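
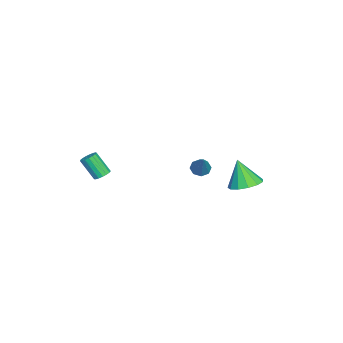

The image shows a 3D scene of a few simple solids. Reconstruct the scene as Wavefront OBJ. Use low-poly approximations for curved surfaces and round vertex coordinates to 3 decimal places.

v 2.392 -3.336 1.449
v 2.864 -3.603 1.357
v 2.62 -4.47 2.619
v 2.148 -4.204 2.711
v 2.935 -3.401 1.51
v 2.691 -4.268 2.771
v 2.881 -3.184 1.649
v 2.637 -4.051 2.91
v 2.715 -3.001 1.742
v 2.471 -3.869 3.003
v 2.476 -2.896 1.768
v 2.232 -3.763 3.03
v 2.217 -2.892 1.721
v 1.973 -3.759 2.983
v 1.998 -2.989 1.612
v 1.754 -3.856 2.873
v 1.869 -3.166 1.465
v 1.625 -4.033 2.727
v 1.861 -3.382 1.315
v 1.617 -4.249 2.576
v 1.974 -3.588 1.196
v 1.73 -4.455 2.457
v 2.182 -3.736 1.134
v 1.938 -4.603 2.396
v 2.439 -3.792 1.145
v 2.195 -4.659 2.406
v 2.685 -3.744 1.226
v 2.441 -4.612 2.487
v -2.59 4.091 -1.539
v -1.802 3.327 -1.604
v -3.03 3.489 0.219
v -1.536 3.832 -1.364
v -1.604 4.42 -1.18
v -1.986 4.904 -1.11
v -2.559 5.129 -1.176
v -3.143 5.025 -1.357
v -3.551 4.624 -1.597
v -3.654 4.055 -1.818
v -3.419 3.496 -1.95
v -2.922 3.127 -1.952
v -2.319 3.064 -1.823
v -4.342 1.025 -1.648
v -3.857 0.679 -1.932
v -3.138 1.435 -0.092
v -3.851 1.166 -2.066
v -4.132 1.571 -1.954
v -4.537 1.656 -1.664
v -4.827 1.371 -1.364
v -4.834 0.884 -1.231
v -4.552 0.479 -1.342
v -4.148 0.395 -1.632
f 2 1 5
f 2 5 3
f 3 5 6
f 3 6 4
f 5 1 7
f 5 7 6
f 6 7 8
f 6 8 4
f 7 1 9
f 7 9 8
f 8 9 10
f 8 10 4
f 9 1 11
f 9 11 10
f 10 11 12
f 10 12 4
f 11 1 13
f 11 13 12
f 12 13 14
f 12 14 4
f 13 1 15
f 13 15 14
f 14 15 16
f 14 16 4
f 15 1 17
f 15 17 16
f 16 17 18
f 16 18 4
f 17 1 19
f 17 19 18
f 18 19 20
f 18 20 4
f 19 1 21
f 19 21 20
f 20 21 22
f 20 22 4
f 21 1 23
f 21 23 22
f 22 23 24
f 22 24 4
f 23 1 25
f 23 25 24
f 24 25 26
f 24 26 4
f 25 1 27
f 25 27 26
f 26 27 28
f 26 28 4
f 27 1 2
f 27 2 28
f 28 2 3
f 28 3 4
f 30 29 32
f 30 32 31
f 32 29 33
f 32 33 31
f 33 29 34
f 33 34 31
f 34 29 35
f 34 35 31
f 35 29 36
f 35 36 31
f 36 29 37
f 36 37 31
f 37 29 38
f 37 38 31
f 38 29 39
f 38 39 31
f 39 29 40
f 39 40 31
f 40 29 41
f 40 41 31
f 41 29 30
f 41 30 31
f 43 42 45
f 43 45 44
f 45 42 46
f 45 46 44
f 46 42 47
f 46 47 44
f 47 42 48
f 47 48 44
f 48 42 49
f 48 49 44
f 49 42 50
f 49 50 44
f 50 42 51
f 50 51 44
f 51 42 43
f 51 43 44



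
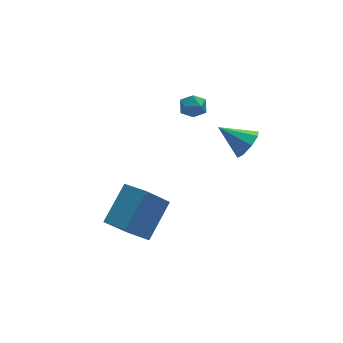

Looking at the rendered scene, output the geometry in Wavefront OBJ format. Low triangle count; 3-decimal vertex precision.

v 2.368 -1.645 -0.201
v 2.812 -0.956 -0.232
v 1.232 -0.875 0.641
v 2.416 -1.009 -0.717
v 1.993 -1.435 -0.899
v 1.789 -1.983 -0.673
v 1.925 -2.334 -0.17
v 2.32 -2.28 0.315
v 2.743 -1.855 0.497
v 2.947 -1.306 0.271
v 0.442 1.451 0.31
v 1.113 1.24 0.346
v 0.147 0.64 1.054
v 0.818 0.429 1.09
v 0.63 1.051 1.361
v 0.812 1.553 0.901
v 0.448 0.327 0.499
v 0.63 0.829 0.039
v 1.117 0.545 0.463
v 1.229 0.993 0.995
v 0.031 0.887 0.405
v 0.143 1.335 0.937
v -3.736 -3.689 -2.702
v -2.475 -2.516 -1.431
v -4.428 -2.552 -3.065
v -3.167 -1.378 -1.795
v -2.633 -3.442 -4.025
v -1.372 -2.268 -2.755
v -3.325 -2.304 -4.389
v -2.064 -1.131 -3.118
f 2 1 4
f 2 4 3
f 4 1 5
f 4 5 3
f 5 1 6
f 5 6 3
f 6 1 7
f 6 7 3
f 7 1 8
f 7 8 3
f 8 1 9
f 8 9 3
f 9 1 10
f 9 10 3
f 10 1 2
f 10 2 3
f 11 22 16
f 11 16 12
f 11 12 18
f 11 18 21
f 11 21 22
f 12 16 20
f 16 22 15
f 22 21 13
f 21 18 17
f 18 12 19
f 14 20 15
f 14 15 13
f 14 13 17
f 14 17 19
f 14 19 20
f 15 20 16
f 13 15 22
f 17 13 21
f 19 17 18
f 20 19 12
f 24 26 23
f 27 24 23
f 23 26 25
f 25 27 23
f 24 30 26
f 28 24 27
f 28 30 24
f 26 30 25
f 29 27 25
f 25 30 29
f 29 28 27
f 30 28 29



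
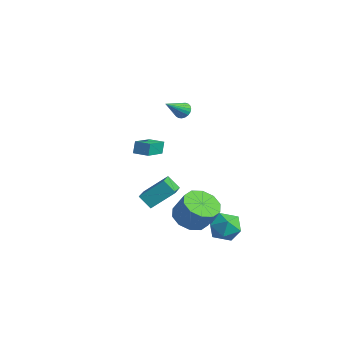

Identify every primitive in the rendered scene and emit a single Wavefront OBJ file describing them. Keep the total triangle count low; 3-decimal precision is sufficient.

v 3.04 0.464 -3.984
v 3.407 1.049 -4.735
v 4.493 0.551 -3.205
v 4.86 1.136 -3.956
v 4.144 1.502 -3.329
v 3.246 1.448 -3.81
v 4.654 0.152 -4.13
v 3.756 0.098 -4.611
v 4.405 0.856 -4.825
v 4.089 1.69 -4.33
v 3.811 -0.09 -3.61
v 3.495 0.744 -3.115
v -0.953 -1.091 -2.977
v 0.499 -2.378 -2.23
v -0.406 0.139 -1.923
v 1.047 -1.148 -1.175
v -0.307 -0.772 -3.685
v 1.146 -2.059 -2.937
v 0.241 0.458 -2.63
v 1.693 -0.829 -1.883
v -2.083 -1.007 -0.51
v -2.241 -0.763 0.257
v -2.802 0.412 -1.11
v -2.96 0.656 -0.343
v -1.26 -0.576 -0.477
v -1.418 -0.332 0.29
v -1.979 0.843 -1.077
v -2.137 1.087 -0.31
v 3.356 -1.046 -2.853
v 4.292 -1.031 -3.392
v 5.04 -0.819 -2.085
v 4.104 -0.834 -1.547
v 4.062 -0.405 -3.361
v 4.81 -0.193 -2.055
v 3.562 -0.024 -3.137
v 4.31 0.188 -1.831
v 2.983 -0.034 -2.804
v 3.731 0.178 -1.498
v 2.547 -0.43 -2.49
v 3.295 -0.218 -1.184
v 2.42 -1.061 -2.315
v 3.168 -0.849 -1.008
v 2.65 -1.687 -2.345
v 3.398 -1.475 -1.039
v 3.15 -2.068 -2.569
v 3.898 -1.856 -1.263
v 3.729 -2.058 -2.902
v 4.477 -1.846 -1.596
v 4.165 -1.662 -3.216
v 4.913 -1.45 -1.91
v 0.06 0.781 3.167
v 0.344 0.518 2.777
v 0.2 -0.441 4.093
v 0.51 0.625 2.892
v 0.598 0.759 3.056
v 0.593 0.897 3.238
v 0.495 1.014 3.409
v 0.323 1.092 3.537
v 0.105 1.115 3.601
v -0.121 1.081 3.591
v -0.316 0.995 3.507
v -0.446 0.872 3.364
v -0.488 0.734 3.187
v -0.435 0.603 3.007
v -0.297 0.503 2.854
v -0.098 0.452 2.756
v 0.129 0.457 2.728
f 1 12 6
f 1 6 2
f 1 2 8
f 1 8 11
f 1 11 12
f 2 6 10
f 6 12 5
f 12 11 3
f 11 8 7
f 8 2 9
f 4 10 5
f 4 5 3
f 4 3 7
f 4 7 9
f 4 9 10
f 5 10 6
f 3 5 12
f 7 3 11
f 9 7 8
f 10 9 2
f 14 16 13
f 17 14 13
f 13 16 15
f 15 17 13
f 14 20 16
f 18 14 17
f 18 20 14
f 16 20 15
f 19 17 15
f 15 20 19
f 19 18 17
f 20 18 19
f 22 24 21
f 25 22 21
f 21 24 23
f 23 25 21
f 22 28 24
f 26 22 25
f 26 28 22
f 24 28 23
f 27 25 23
f 23 28 27
f 27 26 25
f 28 26 27
f 30 29 33
f 30 33 31
f 31 33 34
f 31 34 32
f 33 29 35
f 33 35 34
f 34 35 36
f 34 36 32
f 35 29 37
f 35 37 36
f 36 37 38
f 36 38 32
f 37 29 39
f 37 39 38
f 38 39 40
f 38 40 32
f 39 29 41
f 39 41 40
f 40 41 42
f 40 42 32
f 41 29 43
f 41 43 42
f 42 43 44
f 42 44 32
f 43 29 45
f 43 45 44
f 44 45 46
f 44 46 32
f 45 29 47
f 45 47 46
f 46 47 48
f 46 48 32
f 47 29 49
f 47 49 48
f 48 49 50
f 48 50 32
f 49 29 30
f 49 30 50
f 50 30 31
f 50 31 32
f 52 51 54
f 52 54 53
f 54 51 55
f 54 55 53
f 55 51 56
f 55 56 53
f 56 51 57
f 56 57 53
f 57 51 58
f 57 58 53
f 58 51 59
f 58 59 53
f 59 51 60
f 59 60 53
f 60 51 61
f 60 61 53
f 61 51 62
f 61 62 53
f 62 51 63
f 62 63 53
f 63 51 64
f 63 64 53
f 64 51 65
f 64 65 53
f 65 51 66
f 65 66 53
f 66 51 67
f 66 67 53
f 67 51 52
f 67 52 53



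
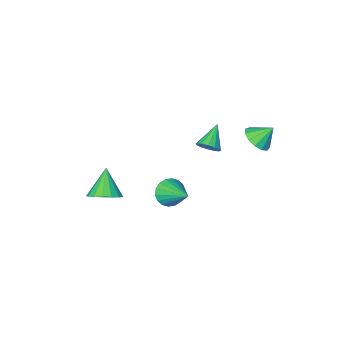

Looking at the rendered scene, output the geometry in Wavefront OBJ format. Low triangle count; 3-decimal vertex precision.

v 0.836 0.383 -1.351
v 1.191 0.031 -0.752
v 0.804 1.917 -0.429
v 1.457 0.149 -0.941
v 1.6 0.314 -1.21
v 1.592 0.493 -1.508
v 1.434 0.65 -1.774
v 1.158 0.754 -1.957
v 0.818 0.784 -2.019
v 0.481 0.735 -1.95
v 0.215 0.617 -1.761
v 0.072 0.451 -1.491
v 0.08 0.273 -1.194
v 0.238 0.116 -0.927
v 0.514 0.012 -0.745
v 0.854 -0.018 -0.682
v -2.491 2.465 2.617
v -1.982 3.022 2.768
v -3.109 2.815 3.403
v -2.26 3.186 2.477
v -2.611 3.12 2.231
v -2.924 2.847 2.107
v -3.099 2.452 2.145
v -3.082 2.061 2.332
v -2.877 1.799 2.61
v -2.549 1.747 2.89
v -2.203 1.924 3.083
v -1.949 2.273 3.128
v -1.866 2.682 3.011
v 2.32 -3.202 -3.803
v 2.845 -3.881 -4.037
v 1.74 -4.078 -2.557
v 3.084 -3.656 -3.767
v 3.149 -3.326 -3.505
v 3.024 -2.968 -3.311
v 2.737 -2.663 -3.23
v 2.355 -2.482 -3.281
v 1.964 -2.466 -3.451
v 1.655 -2.618 -3.701
v 1.499 -2.904 -3.975
v 1.53 -3.258 -4.21
v 1.742 -3.6 -4.351
v 2.087 -3.85 -4.367
v 2.485 -3.951 -4.254
v -1.889 -0.707 -0.097
v -1.422 -0.91 0.258
v -2.811 -1.373 0.737
v -1.509 -0.629 0.387
v -1.697 -0.369 0.386
v -1.937 -0.2 0.257
v -2.164 -0.166 0.032
v -2.317 -0.278 -0.227
v -2.356 -0.504 -0.451
v -2.27 -0.785 -0.58
v -2.081 -1.045 -0.58
v -1.842 -1.214 -0.45
v -1.615 -1.248 -0.225
v -1.461 -1.136 0.034
f 2 1 4
f 2 4 3
f 4 1 5
f 4 5 3
f 5 1 6
f 5 6 3
f 6 1 7
f 6 7 3
f 7 1 8
f 7 8 3
f 8 1 9
f 8 9 3
f 9 1 10
f 9 10 3
f 10 1 11
f 10 11 3
f 11 1 12
f 11 12 3
f 12 1 13
f 12 13 3
f 13 1 14
f 13 14 3
f 14 1 15
f 14 15 3
f 15 1 16
f 15 16 3
f 16 1 2
f 16 2 3
f 18 17 20
f 18 20 19
f 20 17 21
f 20 21 19
f 21 17 22
f 21 22 19
f 22 17 23
f 22 23 19
f 23 17 24
f 23 24 19
f 24 17 25
f 24 25 19
f 25 17 26
f 25 26 19
f 26 17 27
f 26 27 19
f 27 17 28
f 27 28 19
f 28 17 29
f 28 29 19
f 29 17 18
f 29 18 19
f 31 30 33
f 31 33 32
f 33 30 34
f 33 34 32
f 34 30 35
f 34 35 32
f 35 30 36
f 35 36 32
f 36 30 37
f 36 37 32
f 37 30 38
f 37 38 32
f 38 30 39
f 38 39 32
f 39 30 40
f 39 40 32
f 40 30 41
f 40 41 32
f 41 30 42
f 41 42 32
f 42 30 43
f 42 43 32
f 43 30 44
f 43 44 32
f 44 30 31
f 44 31 32
f 46 45 48
f 46 48 47
f 48 45 49
f 48 49 47
f 49 45 50
f 49 50 47
f 50 45 51
f 50 51 47
f 51 45 52
f 51 52 47
f 52 45 53
f 52 53 47
f 53 45 54
f 53 54 47
f 54 45 55
f 54 55 47
f 55 45 56
f 55 56 47
f 56 45 57
f 56 57 47
f 57 45 58
f 57 58 47
f 58 45 46
f 58 46 47



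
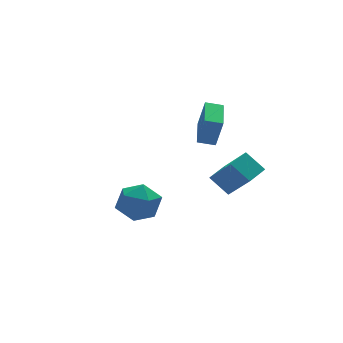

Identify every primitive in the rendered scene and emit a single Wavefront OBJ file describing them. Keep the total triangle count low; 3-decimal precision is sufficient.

v 2.434 1.68 -0.677
v 2.699 1.402 0.877
v 3.138 3.445 -0.481
v 3.403 3.167 1.072
v 3.257 1.373 -0.872
v 3.522 1.095 0.681
v 3.961 3.138 -0.677
v 4.226 2.86 0.877
v 2.96 -1.041 -2.803
v 3.479 -2.357 -1.252
v 2.307 -0.301 -1.957
v 2.826 -1.617 -0.405
v 3.954 -0.403 -2.595
v 4.473 -1.719 -1.043
v 3.301 0.337 -1.748
v 3.82 -0.979 -0.197
v -2.596 -2.448 -0.426
v -1.511 -2.447 -0.724
v -2.789 -4.113 -1.136
v -1.704 -4.112 -1.434
v -1.989 -4.162 -0.346
v -1.869 -3.133 0.092
v -2.431 -3.427 -1.952
v -2.311 -2.398 -1.514
v -1.409 -3.052 -1.667
v -1.136 -3.506 -0.675
v -3.164 -3.054 -1.185
v -2.891 -3.508 -0.193
f 2 4 1
f 5 2 1
f 1 4 3
f 3 5 1
f 2 8 4
f 6 2 5
f 6 8 2
f 4 8 3
f 7 5 3
f 3 8 7
f 7 6 5
f 8 6 7
f 10 12 9
f 13 10 9
f 9 12 11
f 11 13 9
f 10 16 12
f 14 10 13
f 14 16 10
f 12 16 11
f 15 13 11
f 11 16 15
f 15 14 13
f 16 14 15
f 17 28 22
f 17 22 18
f 17 18 24
f 17 24 27
f 17 27 28
f 18 22 26
f 22 28 21
f 28 27 19
f 27 24 23
f 24 18 25
f 20 26 21
f 20 21 19
f 20 19 23
f 20 23 25
f 20 25 26
f 21 26 22
f 19 21 28
f 23 19 27
f 25 23 24
f 26 25 18



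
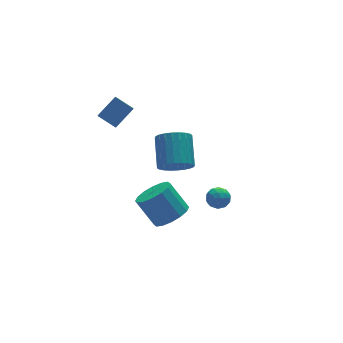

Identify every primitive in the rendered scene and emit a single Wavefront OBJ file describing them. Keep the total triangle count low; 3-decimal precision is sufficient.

v -1.654 -2.067 -1.084
v -0.787 -1.4 -1.196
v -1.378 -0.385 0.272
v -2.246 -1.053 0.384
v -1.194 -1.168 -1.52
v -1.785 -0.154 -0.052
v -1.725 -1.178 -1.727
v -2.316 -0.163 -0.259
v -2.236 -1.425 -1.762
v -2.827 -0.411 -0.294
v -2.592 -1.845 -1.615
v -3.183 -0.831 -0.147
v -2.696 -2.324 -1.326
v -3.287 -1.31 0.142
v -2.522 -2.735 -0.972
v -3.113 -1.72 0.496
v -2.115 -2.966 -0.648
v -2.706 -1.952 0.82
v -1.584 -2.957 -0.441
v -2.175 -1.942 1.027
v -1.073 -2.709 -0.406
v -1.664 -1.695 1.062
v -0.717 -2.289 -0.553
v -1.308 -1.275 0.915
v -0.613 -1.81 -0.842
v -1.204 -0.796 0.626
v -0.017 0.516 0.369
v 0.884 0.032 0.491
v 1.558 1.58 1.653
v 0.657 2.064 1.531
v 0.956 0.249 0.16
v 1.63 1.797 1.323
v 0.879 0.506 -0.138
v 1.553 2.055 1.024
v 0.667 0.765 -0.36
v 1.341 2.314 0.802
v 0.35 0.987 -0.471
v 1.024 2.535 0.692
v -0.023 1.136 -0.454
v 0.651 2.684 0.709
v -0.395 1.191 -0.311
v 0.279 2.739 0.851
v -0.709 1.143 -0.065
v -0.035 2.691 1.097
v -0.918 1 0.247
v -0.244 2.548 1.409
v -0.99 0.783 0.577
v -0.316 2.331 1.74
v -0.913 0.525 0.876
v -0.239 2.074 2.038
v -0.701 0.266 1.098
v -0.027 1.815 2.26
v -0.384 0.045 1.208
v 0.29 1.593 2.371
v -0.011 -0.104 1.191
v 0.663 1.444 2.354
v 0.361 -0.159 1.049
v 1.035 1.389 2.211
v 0.675 -0.111 0.803
v 1.349 1.437 1.965
v 2.279 0.989 -3.236
v 2.96 1.252 -3.438
v 2.48 -0.032 -3.882
v 3.161 0.231 -4.084
v 3.031 0.031 -3.366
v 2.906 0.662 -2.967
v 2.534 0.558 -4.353
v 2.409 1.189 -3.954
v 3.117 0.985 -4.129
v 3.424 0.66 -3.519
v 2.016 0.56 -3.801
v 2.323 0.235 -3.191
v 2.602 1.21 -3.28
v 2.838 0.01 -4.04
v 2.762 -0.108 -3.617
v 3.162 0.047 -3.736
v 2.57 0.864 -3.003
v 2.97 1.018 -3.122
v 3.012 0.3 -3.079
v 2.47 0.202 -4.198
v 2.87 0.356 -4.317
v 2.278 1.173 -3.584
v 2.678 1.328 -3.703
v 2.428 0.92 -4.241
v 3.094 1.208 -3.806
v 3.213 0.607 -4.185
v 2.844 0.8 -4.343
v 2.771 1.171 -4.109
v 3.275 1.016 -3.447
v 3.393 0.416 -3.826
v 3.317 0.299 -3.404
v 3.243 0.67 -3.169
v 3.367 0.86 -3.853
v 2.047 0.804 -3.494
v 2.165 0.204 -3.873
v 2.197 0.55 -4.151
v 2.123 0.921 -3.916
v 2.227 0.613 -3.135
v 2.346 0.012 -3.514
v 2.669 0.049 -3.211
v 2.596 0.42 -2.977
v 2.073 0.36 -3.467
v -2.586 2.584 3.22
v -3.243 3.455 3.83
v -2.287 3.172 2.701
v -2.944 4.044 3.311
v -1.396 2.816 4.169
v -2.053 3.688 4.779
v -1.097 3.405 3.65
v -1.754 4.276 4.26
f 2 1 5
f 2 5 3
f 3 5 6
f 3 6 4
f 5 1 7
f 5 7 6
f 6 7 8
f 6 8 4
f 7 1 9
f 7 9 8
f 8 9 10
f 8 10 4
f 9 1 11
f 9 11 10
f 10 11 12
f 10 12 4
f 11 1 13
f 11 13 12
f 12 13 14
f 12 14 4
f 13 1 15
f 13 15 14
f 14 15 16
f 14 16 4
f 15 1 17
f 15 17 16
f 16 17 18
f 16 18 4
f 17 1 19
f 17 19 18
f 18 19 20
f 18 20 4
f 19 1 21
f 19 21 20
f 20 21 22
f 20 22 4
f 21 1 23
f 21 23 22
f 22 23 24
f 22 24 4
f 23 1 25
f 23 25 24
f 24 25 26
f 24 26 4
f 25 1 2
f 25 2 26
f 26 2 3
f 26 3 4
f 28 27 31
f 28 31 29
f 29 31 32
f 29 32 30
f 31 27 33
f 31 33 32
f 32 33 34
f 32 34 30
f 33 27 35
f 33 35 34
f 34 35 36
f 34 36 30
f 35 27 37
f 35 37 36
f 36 37 38
f 36 38 30
f 37 27 39
f 37 39 38
f 38 39 40
f 38 40 30
f 39 27 41
f 39 41 40
f 40 41 42
f 40 42 30
f 41 27 43
f 41 43 42
f 42 43 44
f 42 44 30
f 43 27 45
f 43 45 44
f 44 45 46
f 44 46 30
f 45 27 47
f 45 47 46
f 46 47 48
f 46 48 30
f 47 27 49
f 47 49 48
f 48 49 50
f 48 50 30
f 49 27 51
f 49 51 50
f 50 51 52
f 50 52 30
f 51 27 53
f 51 53 52
f 52 53 54
f 52 54 30
f 53 27 55
f 53 55 54
f 54 55 56
f 54 56 30
f 55 27 57
f 55 57 56
f 56 57 58
f 56 58 30
f 57 27 59
f 57 59 58
f 58 59 60
f 58 60 30
f 59 27 28
f 59 28 60
f 60 28 29
f 60 29 30
f 61 98 77
f 98 72 101
f 77 101 66
f 98 101 77
f 61 77 73
f 77 66 78
f 73 78 62
f 77 78 73
f 61 73 82
f 73 62 83
f 82 83 68
f 73 83 82
f 61 82 94
f 82 68 97
f 94 97 71
f 82 97 94
f 61 94 98
f 94 71 102
f 98 102 72
f 94 102 98
f 62 78 89
f 78 66 92
f 89 92 70
f 78 92 89
f 66 101 79
f 101 72 100
f 79 100 65
f 101 100 79
f 72 102 99
f 102 71 95
f 99 95 63
f 102 95 99
f 71 97 96
f 97 68 84
f 96 84 67
f 97 84 96
f 68 83 88
f 83 62 85
f 88 85 69
f 83 85 88
f 64 90 76
f 90 70 91
f 76 91 65
f 90 91 76
f 64 76 74
f 76 65 75
f 74 75 63
f 76 75 74
f 64 74 81
f 74 63 80
f 81 80 67
f 74 80 81
f 64 81 86
f 81 67 87
f 86 87 69
f 81 87 86
f 64 86 90
f 86 69 93
f 90 93 70
f 86 93 90
f 65 91 79
f 91 70 92
f 79 92 66
f 91 92 79
f 63 75 99
f 75 65 100
f 99 100 72
f 75 100 99
f 67 80 96
f 80 63 95
f 96 95 71
f 80 95 96
f 69 87 88
f 87 67 84
f 88 84 68
f 87 84 88
f 70 93 89
f 93 69 85
f 89 85 62
f 93 85 89
f 104 106 103
f 107 104 103
f 103 106 105
f 105 107 103
f 104 110 106
f 108 104 107
f 108 110 104
f 106 110 105
f 109 107 105
f 105 110 109
f 109 108 107
f 110 108 109



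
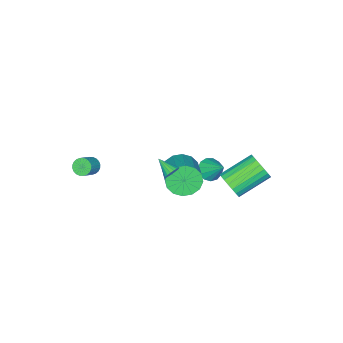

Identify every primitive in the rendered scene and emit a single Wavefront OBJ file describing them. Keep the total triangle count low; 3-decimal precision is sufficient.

v 2.377 2.187 1.37
v 2.705 2.351 1.725
v 2.303 1.173 1.91
v 2.503 2.411 1.81
v 2.277 2.427 1.809
v 2.07 2.395 1.72
v 1.925 2.322 1.562
v 1.869 2.222 1.366
v 1.913 2.115 1.171
v 2.05 2.022 1.016
v 2.251 1.962 0.93
v 2.478 1.946 0.932
v 2.684 1.978 1.021
v 2.83 2.051 1.179
v 2.886 2.151 1.374
v 2.841 2.258 1.569
v 2.404 -3.735 -1.799
v 2.739 -3.605 -2.267
v 3.63 -3.456 -1.589
v 3.296 -3.585 -1.121
v 2.66 -3.396 -2.209
v 3.551 -3.247 -1.531
v 2.542 -3.24 -2.089
v 3.434 -3.09 -1.411
v 2.403 -3.158 -1.925
v 3.295 -3.009 -1.246
v 2.265 -3.164 -1.741
v 3.156 -3.015 -1.063
v 2.147 -3.257 -1.566
v 3.039 -3.108 -0.888
v 2.069 -3.423 -1.427
v 2.96 -3.274 -0.749
v 2.042 -3.636 -1.344
v 2.933 -3.487 -0.666
v 2.07 -3.864 -1.331
v 2.961 -3.715 -0.653
v 2.149 -4.073 -1.389
v 3.04 -3.924 -0.711
v 2.266 -4.23 -1.509
v 3.158 -4.08 -0.831
v 2.405 -4.311 -1.674
v 3.297 -4.162 -0.995
v 2.544 -4.305 -1.857
v 3.435 -4.156 -1.179
v 2.661 -4.212 -2.032
v 3.553 -4.063 -1.354
v 2.74 -4.046 -2.171
v 3.631 -3.897 -1.493
v 2.767 -3.833 -2.254
v 3.658 -3.684 -1.576
v -1.109 3.361 -1.737
v -0.604 3.677 -1.049
v -2.407 4.475 -0.094
v -2.911 4.159 -0.783
v -0.602 3.969 -1.289
v -2.404 4.767 -0.334
v -0.687 4.157 -1.606
v -2.489 4.955 -0.652
v -0.845 4.207 -1.947
v -2.647 5.004 -0.992
v -1.049 4.11 -2.25
v -2.851 4.908 -1.296
v -1.263 3.884 -2.466
v -3.065 4.682 -1.511
v -1.451 3.568 -2.555
v -3.253 4.366 -1.6
v -1.579 3.216 -2.503
v -3.381 4.014 -1.548
v -1.626 2.889 -2.319
v -3.428 3.687 -1.364
v -1.584 2.643 -2.034
v -3.386 3.441 -1.079
v -1.459 2.522 -1.698
v -3.261 3.32 -0.743
v -1.274 2.546 -1.368
v -3.076 3.344 -0.413
v -1.061 2.711 -1.103
v -2.863 3.509 -0.148
v -0.856 2.988 -0.947
v -2.658 3.786 0.008
v -0.694 3.329 -0.928
v -2.496 4.127 0.027
v -3.181 0.35 -3.811
v -2.462 0.489 -4.107
v -2.939 1.53 -2.669
v -2.741 0.757 -4.325
v -3.161 0.897 -4.381
v -3.586 0.862 -4.255
v -3.883 0.665 -3.988
v -3.957 0.368 -3.665
v -3.785 0.065 -3.389
v -3.42 -0.148 -3.246
v -2.98 -0.202 -3.283
v -2.604 -0.082 -3.487
v -2.41 0.176 -3.794
v 0.524 1.242 -0.333
v 1.204 1.043 -1.081
v 2.535 2.398 -0.235
v 1.856 2.598 0.513
v 0.909 1.447 -1.266
v 2.241 2.802 -0.42
v 0.512 1.796 -1.201
v 1.843 3.152 -0.355
v 0.118 1.998 -0.904
v 1.449 3.353 -0.057
v -0.167 1.996 -0.453
v 1.164 3.352 0.393
v -0.267 1.793 0.029
v 1.064 3.148 0.876
v -0.155 1.442 0.415
v 1.176 2.797 1.261
v 0.139 1.038 0.6
v 1.471 2.393 1.446
v 0.537 0.688 0.535
v 1.868 2.044 1.381
v 0.931 0.487 0.237
v 2.262 1.842 1.084
v 1.216 0.488 -0.213
v 2.547 1.844 0.633
v 1.316 0.692 -0.696
v 2.647 2.047 0.151
f 2 1 4
f 2 4 3
f 4 1 5
f 4 5 3
f 5 1 6
f 5 6 3
f 6 1 7
f 6 7 3
f 7 1 8
f 7 8 3
f 8 1 9
f 8 9 3
f 9 1 10
f 9 10 3
f 10 1 11
f 10 11 3
f 11 1 12
f 11 12 3
f 12 1 13
f 12 13 3
f 13 1 14
f 13 14 3
f 14 1 15
f 14 15 3
f 15 1 16
f 15 16 3
f 16 1 2
f 16 2 3
f 18 17 21
f 18 21 19
f 19 21 22
f 19 22 20
f 21 17 23
f 21 23 22
f 22 23 24
f 22 24 20
f 23 17 25
f 23 25 24
f 24 25 26
f 24 26 20
f 25 17 27
f 25 27 26
f 26 27 28
f 26 28 20
f 27 17 29
f 27 29 28
f 28 29 30
f 28 30 20
f 29 17 31
f 29 31 30
f 30 31 32
f 30 32 20
f 31 17 33
f 31 33 32
f 32 33 34
f 32 34 20
f 33 17 35
f 33 35 34
f 34 35 36
f 34 36 20
f 35 17 37
f 35 37 36
f 36 37 38
f 36 38 20
f 37 17 39
f 37 39 38
f 38 39 40
f 38 40 20
f 39 17 41
f 39 41 40
f 40 41 42
f 40 42 20
f 41 17 43
f 41 43 42
f 42 43 44
f 42 44 20
f 43 17 45
f 43 45 44
f 44 45 46
f 44 46 20
f 45 17 47
f 45 47 46
f 46 47 48
f 46 48 20
f 47 17 49
f 47 49 48
f 48 49 50
f 48 50 20
f 49 17 18
f 49 18 50
f 50 18 19
f 50 19 20
f 52 51 55
f 52 55 53
f 53 55 56
f 53 56 54
f 55 51 57
f 55 57 56
f 56 57 58
f 56 58 54
f 57 51 59
f 57 59 58
f 58 59 60
f 58 60 54
f 59 51 61
f 59 61 60
f 60 61 62
f 60 62 54
f 61 51 63
f 61 63 62
f 62 63 64
f 62 64 54
f 63 51 65
f 63 65 64
f 64 65 66
f 64 66 54
f 65 51 67
f 65 67 66
f 66 67 68
f 66 68 54
f 67 51 69
f 67 69 68
f 68 69 70
f 68 70 54
f 69 51 71
f 69 71 70
f 70 71 72
f 70 72 54
f 71 51 73
f 71 73 72
f 72 73 74
f 72 74 54
f 73 51 75
f 73 75 74
f 74 75 76
f 74 76 54
f 75 51 77
f 75 77 76
f 76 77 78
f 76 78 54
f 77 51 79
f 77 79 78
f 78 79 80
f 78 80 54
f 79 51 81
f 79 81 80
f 80 81 82
f 80 82 54
f 81 51 52
f 81 52 82
f 82 52 53
f 82 53 54
f 84 83 86
f 84 86 85
f 86 83 87
f 86 87 85
f 87 83 88
f 87 88 85
f 88 83 89
f 88 89 85
f 89 83 90
f 89 90 85
f 90 83 91
f 90 91 85
f 91 83 92
f 91 92 85
f 92 83 93
f 92 93 85
f 93 83 94
f 93 94 85
f 94 83 95
f 94 95 85
f 95 83 84
f 95 84 85
f 97 96 100
f 97 100 98
f 98 100 101
f 98 101 99
f 100 96 102
f 100 102 101
f 101 102 103
f 101 103 99
f 102 96 104
f 102 104 103
f 103 104 105
f 103 105 99
f 104 96 106
f 104 106 105
f 105 106 107
f 105 107 99
f 106 96 108
f 106 108 107
f 107 108 109
f 107 109 99
f 108 96 110
f 108 110 109
f 109 110 111
f 109 111 99
f 110 96 112
f 110 112 111
f 111 112 113
f 111 113 99
f 112 96 114
f 112 114 113
f 113 114 115
f 113 115 99
f 114 96 116
f 114 116 115
f 115 116 117
f 115 117 99
f 116 96 118
f 116 118 117
f 117 118 119
f 117 119 99
f 118 96 120
f 118 120 119
f 119 120 121
f 119 121 99
f 120 96 97
f 120 97 121
f 121 97 98
f 121 98 99



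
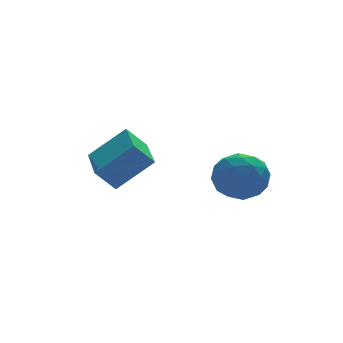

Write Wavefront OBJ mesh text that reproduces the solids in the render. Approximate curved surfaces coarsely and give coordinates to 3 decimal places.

v 2.384 1.248 2.336
v 2.834 1.705 1.626
v 3.386 0.075 2.214
v 3.836 0.532 1.504
v 3.884 0.871 2.398
v 3.265 1.596 2.473
v 2.955 0.184 1.367
v 2.336 0.909 1.442
v 3.187 1.048 1.027
v 3.761 1.472 1.664
v 2.459 0.308 2.176
v 3.033 0.732 2.813
v 2.521 1.58 1.991
v 3.699 0.2 1.849
v 3.728 0.399 2.374
v 3.992 0.668 1.957
v 2.774 1.515 2.489
v 3.038 1.784 2.072
v 3.656 1.294 2.526
v 3.182 -0.004 1.768
v 3.446 0.265 1.351
v 2.228 1.112 1.883
v 2.492 1.381 1.466
v 2.564 0.486 1.314
v 2.993 1.462 1.222
v 3.582 0.772 1.151
v 3.064 0.568 1.07
v 2.7 0.994 1.114
v 3.33 1.712 1.597
v 3.919 1.022 1.525
v 3.948 1.221 2.051
v 3.583 1.647 2.095
v 3.538 1.325 1.245
v 2.301 0.758 2.315
v 2.89 0.068 2.243
v 2.637 0.133 1.745
v 2.272 0.559 1.789
v 2.638 1.008 2.689
v 3.227 0.318 2.618
v 3.52 0.786 2.726
v 3.156 1.212 2.77
v 2.682 0.455 2.595
v -0.491 2.035 1.511
v -1.109 2.186 2.231
v -0.073 3.817 1.496
v -0.691 3.968 2.215
v 0.671 1.772 2.565
v 0.053 1.923 3.284
v 1.089 3.554 2.549
v 0.471 3.705 3.269
f 1 38 17
f 38 12 41
f 17 41 6
f 38 41 17
f 1 17 13
f 17 6 18
f 13 18 2
f 17 18 13
f 1 13 22
f 13 2 23
f 22 23 8
f 13 23 22
f 1 22 34
f 22 8 37
f 34 37 11
f 22 37 34
f 1 34 38
f 34 11 42
f 38 42 12
f 34 42 38
f 2 18 29
f 18 6 32
f 29 32 10
f 18 32 29
f 6 41 19
f 41 12 40
f 19 40 5
f 41 40 19
f 12 42 39
f 42 11 35
f 39 35 3
f 42 35 39
f 11 37 36
f 37 8 24
f 36 24 7
f 37 24 36
f 8 23 28
f 23 2 25
f 28 25 9
f 23 25 28
f 4 30 16
f 30 10 31
f 16 31 5
f 30 31 16
f 4 16 14
f 16 5 15
f 14 15 3
f 16 15 14
f 4 14 21
f 14 3 20
f 21 20 7
f 14 20 21
f 4 21 26
f 21 7 27
f 26 27 9
f 21 27 26
f 4 26 30
f 26 9 33
f 30 33 10
f 26 33 30
f 5 31 19
f 31 10 32
f 19 32 6
f 31 32 19
f 3 15 39
f 15 5 40
f 39 40 12
f 15 40 39
f 7 20 36
f 20 3 35
f 36 35 11
f 20 35 36
f 9 27 28
f 27 7 24
f 28 24 8
f 27 24 28
f 10 33 29
f 33 9 25
f 29 25 2
f 33 25 29
f 44 46 43
f 47 44 43
f 43 46 45
f 45 47 43
f 44 50 46
f 48 44 47
f 48 50 44
f 46 50 45
f 49 47 45
f 45 50 49
f 49 48 47
f 50 48 49



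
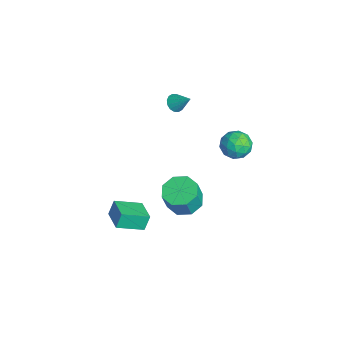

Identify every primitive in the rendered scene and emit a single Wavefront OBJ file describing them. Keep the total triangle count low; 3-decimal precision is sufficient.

v -0.425 0.077 -3.266
v 0.305 -0.489 -3.624
v 0.694 -0.842 -2.272
v -0.035 -0.277 -1.914
v 0.525 0.226 -3.501
v 0.915 -0.127 -2.149
v 0.189 0.853 -3.24
v 0.579 0.5 -1.888
v -0.507 1.025 -2.994
v -0.117 0.672 -1.643
v -1.154 0.642 -2.908
v -0.765 0.289 -1.556
v -1.375 -0.073 -3.031
v -0.985 -0.426 -1.679
v -1.039 -0.7 -3.292
v -0.649 -1.053 -1.94
v -0.343 -0.872 -3.537
v 0.047 -1.225 -2.186
v -0.801 -3.861 -3.96
v -0.99 -3.52 -3.093
v -0.852 -2.385 -4.551
v -1.041 -2.045 -3.684
v 0.581 -3.715 -3.716
v 0.392 -3.375 -2.849
v 0.53 -2.24 -4.307
v 0.341 -1.899 -3.44
v -2.391 0.004 3.136
v -2.162 0.301 2.721
v -1.749 0.636 3.944
v -2.4 0.448 2.796
v -2.636 0.476 2.961
v -2.807 0.377 3.174
v -2.866 0.178 3.377
v -2.797 -0.067 3.515
v -2.62 -0.294 3.552
v -2.382 -0.441 3.477
v -2.146 -0.468 3.311
v -1.975 -0.37 3.099
v -1.916 -0.171 2.896
v -1.985 0.074 2.758
v 0.343 2.412 2.842
v 0.845 3.09 2.617
v 1.415 1.53 2.583
v 1.917 2.208 2.358
v 1.675 2.101 3.19
v 1.013 2.646 3.35
v 1.247 1.974 1.85
v 0.585 2.519 2.01
v 1.405 2.819 2.004
v 1.669 2.897 2.833
v 0.591 1.723 2.367
v 0.855 1.801 3.196
v 0.5 2.828 2.752
v 1.76 1.792 2.448
v 1.618 1.729 2.937
v 1.913 2.127 2.805
v 0.598 2.568 3.183
v 0.894 2.965 3.051
v 1.381 2.384 3.388
v 1.366 1.655 2.149
v 1.662 2.052 2.017
v 0.347 2.493 2.395
v 0.642 2.891 2.263
v 0.879 2.236 1.812
v 1.124 3.067 2.26
v 1.754 2.549 2.108
v 1.36 2.412 1.809
v 0.971 2.732 1.903
v 1.28 3.113 2.747
v 1.91 2.595 2.595
v 1.767 2.532 3.083
v 1.378 2.852 3.177
v 1.608 2.954 2.387
v 0.35 2.025 2.605
v 0.98 1.507 2.453
v 0.882 1.768 2.023
v 0.493 2.088 2.117
v 0.506 2.071 3.092
v 1.136 1.553 2.94
v 1.289 1.888 3.297
v 0.9 2.208 3.391
v 0.652 1.666 2.813
f 2 1 5
f 2 5 3
f 3 5 6
f 3 6 4
f 5 1 7
f 5 7 6
f 6 7 8
f 6 8 4
f 7 1 9
f 7 9 8
f 8 9 10
f 8 10 4
f 9 1 11
f 9 11 10
f 10 11 12
f 10 12 4
f 11 1 13
f 11 13 12
f 12 13 14
f 12 14 4
f 13 1 15
f 13 15 14
f 14 15 16
f 14 16 4
f 15 1 17
f 15 17 16
f 16 17 18
f 16 18 4
f 17 1 2
f 17 2 18
f 18 2 3
f 18 3 4
f 20 22 19
f 23 20 19
f 19 22 21
f 21 23 19
f 20 26 22
f 24 20 23
f 24 26 20
f 22 26 21
f 25 23 21
f 21 26 25
f 25 24 23
f 26 24 25
f 28 27 30
f 28 30 29
f 30 27 31
f 30 31 29
f 31 27 32
f 31 32 29
f 32 27 33
f 32 33 29
f 33 27 34
f 33 34 29
f 34 27 35
f 34 35 29
f 35 27 36
f 35 36 29
f 36 27 37
f 36 37 29
f 37 27 38
f 37 38 29
f 38 27 39
f 38 39 29
f 39 27 40
f 39 40 29
f 40 27 28
f 40 28 29
f 41 78 57
f 78 52 81
f 57 81 46
f 78 81 57
f 41 57 53
f 57 46 58
f 53 58 42
f 57 58 53
f 41 53 62
f 53 42 63
f 62 63 48
f 53 63 62
f 41 62 74
f 62 48 77
f 74 77 51
f 62 77 74
f 41 74 78
f 74 51 82
f 78 82 52
f 74 82 78
f 42 58 69
f 58 46 72
f 69 72 50
f 58 72 69
f 46 81 59
f 81 52 80
f 59 80 45
f 81 80 59
f 52 82 79
f 82 51 75
f 79 75 43
f 82 75 79
f 51 77 76
f 77 48 64
f 76 64 47
f 77 64 76
f 48 63 68
f 63 42 65
f 68 65 49
f 63 65 68
f 44 70 56
f 70 50 71
f 56 71 45
f 70 71 56
f 44 56 54
f 56 45 55
f 54 55 43
f 56 55 54
f 44 54 61
f 54 43 60
f 61 60 47
f 54 60 61
f 44 61 66
f 61 47 67
f 66 67 49
f 61 67 66
f 44 66 70
f 66 49 73
f 70 73 50
f 66 73 70
f 45 71 59
f 71 50 72
f 59 72 46
f 71 72 59
f 43 55 79
f 55 45 80
f 79 80 52
f 55 80 79
f 47 60 76
f 60 43 75
f 76 75 51
f 60 75 76
f 49 67 68
f 67 47 64
f 68 64 48
f 67 64 68
f 50 73 69
f 73 49 65
f 69 65 42
f 73 65 69



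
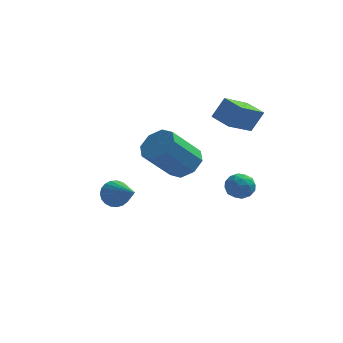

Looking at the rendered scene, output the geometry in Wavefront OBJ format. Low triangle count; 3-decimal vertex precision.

v -0.166 -1.725 0.92
v 0.609 -2.085 1.288
v -0.5 -2.935 2.789
v -1.274 -2.575 2.42
v 0.46 -1.438 1.544
v -0.648 -2.288 3.045
v -0.055 -0.959 1.435
v -1.163 -1.809 2.936
v -0.635 -0.929 1.024
v -1.743 -1.779 2.525
v -0.94 -1.365 0.551
v -2.049 -2.215 2.052
v -0.792 -2.012 0.295
v -1.9 -2.862 1.796
v -0.277 -2.491 0.404
v -1.385 -3.341 1.905
v 0.303 -2.521 0.815
v -0.805 -3.371 2.316
v 2.443 -1.372 -0.868
v 2.871 -1.842 -0.517
v 1.549 -1.658 -0.163
v 1.977 -2.128 0.188
v 2.093 -1.415 0.252
v 2.645 -1.238 -0.184
v 1.775 -2.262 -0.496
v 2.327 -2.085 -0.932
v 2.457 -2.392 -0.287
v 2.654 -1.868 0.175
v 1.766 -1.632 -0.855
v 1.963 -1.108 -0.393
v 2.736 -1.582 -0.754
v 1.684 -1.918 0.074
v 1.753 -1.499 0.112
v 2.004 -1.775 0.318
v 2.603 -1.227 -0.559
v 2.854 -1.503 -0.352
v 2.397 -1.252 0.099
v 1.566 -1.997 -0.328
v 1.817 -2.273 -0.121
v 2.416 -1.725 -0.998
v 2.667 -2.001 -0.792
v 2.023 -2.248 -0.779
v 2.744 -2.181 -0.413
v 2.218 -2.35 0.001
v 2.1 -2.428 -0.401
v 2.424 -2.324 -0.657
v 2.859 -1.873 -0.141
v 2.334 -2.042 0.273
v 2.402 -1.622 0.31
v 2.727 -1.518 0.054
v 2.616 -2.197 -0.006
v 2.086 -1.458 -0.953
v 1.561 -1.627 -0.539
v 1.693 -1.982 -0.734
v 2.018 -1.878 -0.99
v 2.202 -1.15 -0.681
v 1.676 -1.319 -0.267
v 1.996 -1.176 -0.023
v 2.32 -1.072 -0.279
v 1.804 -1.303 -0.674
v -3.743 1.421 -2.89
v -3.376 1.285 -3.553
v -2.637 0.019 -1.99
v -3.194 1.513 -3.422
v -3.107 1.725 -3.198
v -3.13 1.885 -2.922
v -3.259 1.964 -2.64
v -3.472 1.95 -2.401
v -3.732 1.843 -2.247
v -3.994 1.664 -2.204
v -4.212 1.443 -2.28
v -4.35 1.218 -2.461
v -4.382 1.027 -2.717
v -4.305 0.905 -3.002
v -4.13 0.872 -3.269
v -3.888 0.934 -3.469
v -3.622 1.08 -3.57
v 2.435 1.103 1.676
v 1.529 -0.105 2.479
v 1.618 1.855 1.885
v 0.712 0.648 2.689
v 2.968 1.392 2.711
v 2.062 0.185 3.515
v 2.151 2.145 2.921
v 1.245 0.937 3.724
f 2 1 5
f 2 5 3
f 3 5 6
f 3 6 4
f 5 1 7
f 5 7 6
f 6 7 8
f 6 8 4
f 7 1 9
f 7 9 8
f 8 9 10
f 8 10 4
f 9 1 11
f 9 11 10
f 10 11 12
f 10 12 4
f 11 1 13
f 11 13 12
f 12 13 14
f 12 14 4
f 13 1 15
f 13 15 14
f 14 15 16
f 14 16 4
f 15 1 17
f 15 17 16
f 16 17 18
f 16 18 4
f 17 1 2
f 17 2 18
f 18 2 3
f 18 3 4
f 19 56 35
f 56 30 59
f 35 59 24
f 56 59 35
f 19 35 31
f 35 24 36
f 31 36 20
f 35 36 31
f 19 31 40
f 31 20 41
f 40 41 26
f 31 41 40
f 19 40 52
f 40 26 55
f 52 55 29
f 40 55 52
f 19 52 56
f 52 29 60
f 56 60 30
f 52 60 56
f 20 36 47
f 36 24 50
f 47 50 28
f 36 50 47
f 24 59 37
f 59 30 58
f 37 58 23
f 59 58 37
f 30 60 57
f 60 29 53
f 57 53 21
f 60 53 57
f 29 55 54
f 55 26 42
f 54 42 25
f 55 42 54
f 26 41 46
f 41 20 43
f 46 43 27
f 41 43 46
f 22 48 34
f 48 28 49
f 34 49 23
f 48 49 34
f 22 34 32
f 34 23 33
f 32 33 21
f 34 33 32
f 22 32 39
f 32 21 38
f 39 38 25
f 32 38 39
f 22 39 44
f 39 25 45
f 44 45 27
f 39 45 44
f 22 44 48
f 44 27 51
f 48 51 28
f 44 51 48
f 23 49 37
f 49 28 50
f 37 50 24
f 49 50 37
f 21 33 57
f 33 23 58
f 57 58 30
f 33 58 57
f 25 38 54
f 38 21 53
f 54 53 29
f 38 53 54
f 27 45 46
f 45 25 42
f 46 42 26
f 45 42 46
f 28 51 47
f 51 27 43
f 47 43 20
f 51 43 47
f 62 61 64
f 62 64 63
f 64 61 65
f 64 65 63
f 65 61 66
f 65 66 63
f 66 61 67
f 66 67 63
f 67 61 68
f 67 68 63
f 68 61 69
f 68 69 63
f 69 61 70
f 69 70 63
f 70 61 71
f 70 71 63
f 71 61 72
f 71 72 63
f 72 61 73
f 72 73 63
f 73 61 74
f 73 74 63
f 74 61 75
f 74 75 63
f 75 61 76
f 75 76 63
f 76 61 77
f 76 77 63
f 77 61 62
f 77 62 63
f 79 81 78
f 82 79 78
f 78 81 80
f 80 82 78
f 79 85 81
f 83 79 82
f 83 85 79
f 81 85 80
f 84 82 80
f 80 85 84
f 84 83 82
f 85 83 84



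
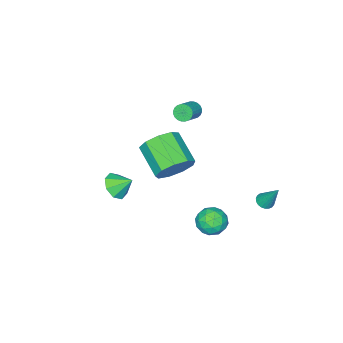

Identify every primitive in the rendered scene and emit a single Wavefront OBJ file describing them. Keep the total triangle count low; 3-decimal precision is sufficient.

v -2.888 3.382 -3.837
v -2.527 3.673 -4.024
v -2.832 4.238 -2.403
v -2.699 3.777 -4.079
v -2.904 3.812 -4.092
v -3.106 3.773 -4.061
v -3.27 3.666 -3.991
v -3.368 3.51 -3.894
v -3.383 3.333 -3.788
v -3.313 3.163 -3.689
v -3.169 3.032 -3.617
v -2.976 2.961 -3.582
v -2.769 2.963 -3.591
v -2.582 3.038 -3.643
v -2.448 3.172 -3.728
v -2.39 3.342 -3.832
v -2.418 3.52 -3.937
v -0.804 -0.685 -2.409
v -0.336 -0.313 -1.486
v -0.908 -1.923 -0.547
v -1.376 -2.295 -1.471
v -1.05 -0.081 -1.524
v -1.622 -1.691 -0.585
v -1.65 -0.131 -1.976
v -2.222 -1.742 -1.037
v -1.854 -0.441 -2.631
v -2.426 -2.051 -1.692
v -1.566 -0.864 -3.182
v -2.138 -2.475 -2.243
v -0.922 -1.204 -3.372
v -1.494 -2.814 -2.433
v -0.223 -1.301 -3.112
v -0.795 -2.911 -2.173
v 0.205 -1.109 -2.523
v -0.367 -2.72 -1.584
v 0.16 -0.719 -1.881
v -0.412 -2.329 -0.942
v -1.316 -0.049 2.251
v -1.054 -0.146 1.824
v -0.082 0.112 2.362
v -0.344 0.209 2.789
v -1.093 0.048 1.803
v -0.122 0.306 2.34
v -1.166 0.227 1.849
v -0.195 0.485 2.387
v -1.262 0.364 1.957
v -0.291 0.622 2.495
v -1.366 0.438 2.109
v -0.395 0.696 2.647
v -1.463 0.438 2.283
v -0.491 0.696 2.821
v -1.537 0.364 2.452
v -0.565 0.622 2.99
v -1.577 0.227 2.591
v -0.606 0.485 3.129
v -1.578 0.048 2.678
v -0.606 0.306 3.216
v -1.538 -0.146 2.7
v -0.567 0.112 3.237
v -1.465 -0.325 2.653
v -0.494 -0.067 3.191
v -1.369 -0.462 2.545
v -0.398 -0.204 3.083
v -1.265 -0.536 2.393
v -0.294 -0.278 2.931
v -1.169 -0.536 2.219
v -0.197 -0.278 2.757
v -1.095 -0.462 2.05
v -0.123 -0.204 2.588
v -1.054 -0.325 1.911
v -0.083 -0.067 2.449
v 3.953 -0.157 -0.155
v 4.326 -0.512 0.444
v 3.607 0.577 0.495
v 4.673 -0.102 0.166
v 4.598 0.275 -0.301
v 4.145 0.399 -0.682
v 3.58 0.197 -0.754
v 3.233 -0.212 -0.476
v 3.308 -0.59 -0.009
v 3.761 -0.714 0.372
v 0.427 3.829 -2.998
v 1.267 3.957 -2.929
v 0.613 2.483 -2.771
v 1.453 2.611 -2.702
v 0.926 2.908 -2.103
v 0.811 3.74 -2.243
v 1.069 2.7 -3.457
v 0.954 3.532 -3.597
v 1.663 3.259 -3.213
v 1.575 3.388 -2.376
v 0.305 3.052 -3.324
v 0.217 3.181 -2.487
v 0.831 4.011 -2.983
v 1.049 2.429 -2.717
v 0.74 2.604 -2.364
v 1.233 2.679 -2.324
v 0.563 3.884 -2.58
v 1.056 3.959 -2.54
v 0.856 3.343 -2.054
v 0.824 2.481 -3.16
v 1.317 2.556 -3.12
v 0.647 3.761 -3.376
v 1.14 3.836 -3.336
v 1.024 3.097 -3.646
v 1.557 3.676 -3.11
v 1.666 2.885 -2.976
v 1.441 2.937 -3.42
v 1.373 3.426 -3.503
v 1.505 3.752 -2.618
v 1.614 2.96 -2.484
v 1.305 3.135 -2.132
v 1.237 3.624 -2.214
v 1.738 3.341 -2.784
v 0.266 3.48 -3.216
v 0.375 2.688 -3.082
v 0.643 2.816 -3.486
v 0.575 3.305 -3.568
v 0.214 3.555 -2.724
v 0.323 2.764 -2.59
v 0.507 3.014 -2.197
v 0.439 3.503 -2.28
v 0.142 3.099 -2.916
f 2 1 4
f 2 4 3
f 4 1 5
f 4 5 3
f 5 1 6
f 5 6 3
f 6 1 7
f 6 7 3
f 7 1 8
f 7 8 3
f 8 1 9
f 8 9 3
f 9 1 10
f 9 10 3
f 10 1 11
f 10 11 3
f 11 1 12
f 11 12 3
f 12 1 13
f 12 13 3
f 13 1 14
f 13 14 3
f 14 1 15
f 14 15 3
f 15 1 16
f 15 16 3
f 16 1 17
f 16 17 3
f 17 1 2
f 17 2 3
f 19 18 22
f 19 22 20
f 20 22 23
f 20 23 21
f 22 18 24
f 22 24 23
f 23 24 25
f 23 25 21
f 24 18 26
f 24 26 25
f 25 26 27
f 25 27 21
f 26 18 28
f 26 28 27
f 27 28 29
f 27 29 21
f 28 18 30
f 28 30 29
f 29 30 31
f 29 31 21
f 30 18 32
f 30 32 31
f 31 32 33
f 31 33 21
f 32 18 34
f 32 34 33
f 33 34 35
f 33 35 21
f 34 18 36
f 34 36 35
f 35 36 37
f 35 37 21
f 36 18 19
f 36 19 37
f 37 19 20
f 37 20 21
f 39 38 42
f 39 42 40
f 40 42 43
f 40 43 41
f 42 38 44
f 42 44 43
f 43 44 45
f 43 45 41
f 44 38 46
f 44 46 45
f 45 46 47
f 45 47 41
f 46 38 48
f 46 48 47
f 47 48 49
f 47 49 41
f 48 38 50
f 48 50 49
f 49 50 51
f 49 51 41
f 50 38 52
f 50 52 51
f 51 52 53
f 51 53 41
f 52 38 54
f 52 54 53
f 53 54 55
f 53 55 41
f 54 38 56
f 54 56 55
f 55 56 57
f 55 57 41
f 56 38 58
f 56 58 57
f 57 58 59
f 57 59 41
f 58 38 60
f 58 60 59
f 59 60 61
f 59 61 41
f 60 38 62
f 60 62 61
f 61 62 63
f 61 63 41
f 62 38 64
f 62 64 63
f 63 64 65
f 63 65 41
f 64 38 66
f 64 66 65
f 65 66 67
f 65 67 41
f 66 38 68
f 66 68 67
f 67 68 69
f 67 69 41
f 68 38 70
f 68 70 69
f 69 70 71
f 69 71 41
f 70 38 39
f 70 39 71
f 71 39 40
f 71 40 41
f 73 72 75
f 73 75 74
f 75 72 76
f 75 76 74
f 76 72 77
f 76 77 74
f 77 72 78
f 77 78 74
f 78 72 79
f 78 79 74
f 79 72 80
f 79 80 74
f 80 72 81
f 80 81 74
f 81 72 73
f 81 73 74
f 82 119 98
f 119 93 122
f 98 122 87
f 119 122 98
f 82 98 94
f 98 87 99
f 94 99 83
f 98 99 94
f 82 94 103
f 94 83 104
f 103 104 89
f 94 104 103
f 82 103 115
f 103 89 118
f 115 118 92
f 103 118 115
f 82 115 119
f 115 92 123
f 119 123 93
f 115 123 119
f 83 99 110
f 99 87 113
f 110 113 91
f 99 113 110
f 87 122 100
f 122 93 121
f 100 121 86
f 122 121 100
f 93 123 120
f 123 92 116
f 120 116 84
f 123 116 120
f 92 118 117
f 118 89 105
f 117 105 88
f 118 105 117
f 89 104 109
f 104 83 106
f 109 106 90
f 104 106 109
f 85 111 97
f 111 91 112
f 97 112 86
f 111 112 97
f 85 97 95
f 97 86 96
f 95 96 84
f 97 96 95
f 85 95 102
f 95 84 101
f 102 101 88
f 95 101 102
f 85 102 107
f 102 88 108
f 107 108 90
f 102 108 107
f 85 107 111
f 107 90 114
f 111 114 91
f 107 114 111
f 86 112 100
f 112 91 113
f 100 113 87
f 112 113 100
f 84 96 120
f 96 86 121
f 120 121 93
f 96 121 120
f 88 101 117
f 101 84 116
f 117 116 92
f 101 116 117
f 90 108 109
f 108 88 105
f 109 105 89
f 108 105 109
f 91 114 110
f 114 90 106
f 110 106 83
f 114 106 110



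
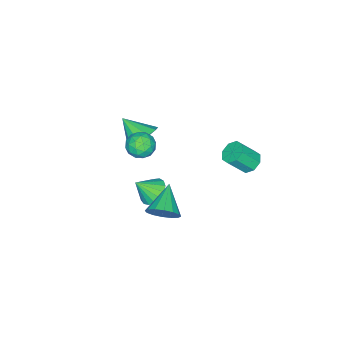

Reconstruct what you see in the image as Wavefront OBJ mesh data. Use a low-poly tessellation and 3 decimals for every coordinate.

v 1.09 -0.125 -3.386
v 1.624 -0.275 -2.578
v -0.47 -0.775 -2.474
v 1.452 0.2 -2.535
v 1.182 0.588 -2.72
v 0.888 0.785 -3.084
v 0.648 0.738 -3.528
v 0.526 0.459 -3.934
v 0.556 0.024 -4.194
v 0.728 -0.451 -4.236
v 0.998 -0.839 -4.051
v 1.292 -1.035 -3.688
v 1.532 -0.988 -3.244
v 1.654 -0.71 -2.837
v 1.261 -1.192 3.189
v 1.584 -0.78 3.861
v 2.416 -0.94 2.479
v 2.739 -0.528 3.151
v 2.628 -1.372 3.182
v 1.914 -1.528 3.62
v 2.086 -0.192 2.72
v 1.372 -0.348 3.158
v 2.094 -0.162 3.571
v 2.429 -0.891 3.856
v 1.571 -0.829 2.484
v 1.906 -1.558 2.769
v 1.322 -1.008 3.587
v 2.678 -0.712 2.753
v 2.613 -1.208 2.771
v 2.803 -0.966 3.166
v 1.516 -1.448 3.446
v 1.705 -1.206 3.841
v 2.319 -1.553 3.442
v 2.295 -0.514 2.499
v 2.484 -0.272 2.894
v 1.197 -0.754 3.174
v 1.387 -0.512 3.569
v 1.681 -0.167 2.898
v 1.811 -0.403 3.811
v 2.489 -0.255 3.394
v 2.105 -0.057 3.141
v 1.686 -0.149 3.398
v 2.008 -0.831 3.979
v 2.686 -0.683 3.562
v 2.621 -1.179 3.581
v 2.202 -1.271 3.838
v 2.307 -0.468 3.809
v 1.314 -1.037 2.778
v 1.992 -0.889 2.361
v 1.798 -0.449 2.502
v 1.379 -0.541 2.759
v 1.511 -1.465 2.946
v 2.189 -1.317 2.529
v 2.314 -1.571 2.942
v 1.895 -1.663 3.199
v 1.693 -1.252 2.531
v -0.64 -2.561 0.468
v 0.197 -2.225 1.006
v -0.7 -3.959 1.432
v -0.335 -1.999 1.301
v -0.983 -1.987 1.278
v -1.501 -2.195 0.945
v -1.689 -2.542 0.43
v -1.477 -2.896 -0.07
v -0.945 -3.122 -0.365
v -0.297 -3.134 -0.342
v 0.22 -2.927 -0.01
v 0.409 -2.58 0.505
v -0.789 -2.077 -4.291
v -0.098 -1.471 -4.341
v -0.111 -2.763 -3.249
v -0.373 -1.294 -4.046
v -0.742 -1.296 -3.807
v -1.123 -1.477 -3.679
v -1.427 -1.795 -3.691
v -1.584 -2.178 -3.841
v -1.56 -2.538 -4.094
v -1.359 -2.792 -4.392
v -1.027 -2.882 -4.667
v -0.64 -2.788 -4.856
v -0.288 -2.53 -4.915
v -0.05 -2.169 -4.832
v 0.018 -1.787 -4.625
v -2.817 2.821 -0.378
v -2.16 2.968 -0.708
v -1.446 2.286 0.408
v -2.103 2.139 0.738
v -2.323 3.385 -0.349
v -1.609 2.703 0.767
v -2.776 3.471 -0.007
v -2.062 2.789 1.109
v -3.252 3.177 0.118
v -2.539 2.495 1.234
v -3.474 2.674 -0.048
v -2.76 1.992 1.068
v -3.311 2.257 -0.407
v -2.597 1.575 0.709
v -2.858 2.171 -0.749
v -2.144 1.489 0.367
v -2.381 2.465 -0.874
v -1.668 1.783 0.242
f 2 1 4
f 2 4 3
f 4 1 5
f 4 5 3
f 5 1 6
f 5 6 3
f 6 1 7
f 6 7 3
f 7 1 8
f 7 8 3
f 8 1 9
f 8 9 3
f 9 1 10
f 9 10 3
f 10 1 11
f 10 11 3
f 11 1 12
f 11 12 3
f 12 1 13
f 12 13 3
f 13 1 14
f 13 14 3
f 14 1 2
f 14 2 3
f 15 52 31
f 52 26 55
f 31 55 20
f 52 55 31
f 15 31 27
f 31 20 32
f 27 32 16
f 31 32 27
f 15 27 36
f 27 16 37
f 36 37 22
f 27 37 36
f 15 36 48
f 36 22 51
f 48 51 25
f 36 51 48
f 15 48 52
f 48 25 56
f 52 56 26
f 48 56 52
f 16 32 43
f 32 20 46
f 43 46 24
f 32 46 43
f 20 55 33
f 55 26 54
f 33 54 19
f 55 54 33
f 26 56 53
f 56 25 49
f 53 49 17
f 56 49 53
f 25 51 50
f 51 22 38
f 50 38 21
f 51 38 50
f 22 37 42
f 37 16 39
f 42 39 23
f 37 39 42
f 18 44 30
f 44 24 45
f 30 45 19
f 44 45 30
f 18 30 28
f 30 19 29
f 28 29 17
f 30 29 28
f 18 28 35
f 28 17 34
f 35 34 21
f 28 34 35
f 18 35 40
f 35 21 41
f 40 41 23
f 35 41 40
f 18 40 44
f 40 23 47
f 44 47 24
f 40 47 44
f 19 45 33
f 45 24 46
f 33 46 20
f 45 46 33
f 17 29 53
f 29 19 54
f 53 54 26
f 29 54 53
f 21 34 50
f 34 17 49
f 50 49 25
f 34 49 50
f 23 41 42
f 41 21 38
f 42 38 22
f 41 38 42
f 24 47 43
f 47 23 39
f 43 39 16
f 47 39 43
f 58 57 60
f 58 60 59
f 60 57 61
f 60 61 59
f 61 57 62
f 61 62 59
f 62 57 63
f 62 63 59
f 63 57 64
f 63 64 59
f 64 57 65
f 64 65 59
f 65 57 66
f 65 66 59
f 66 57 67
f 66 67 59
f 67 57 68
f 67 68 59
f 68 57 58
f 68 58 59
f 70 69 72
f 70 72 71
f 72 69 73
f 72 73 71
f 73 69 74
f 73 74 71
f 74 69 75
f 74 75 71
f 75 69 76
f 75 76 71
f 76 69 77
f 76 77 71
f 77 69 78
f 77 78 71
f 78 69 79
f 78 79 71
f 79 69 80
f 79 80 71
f 80 69 81
f 80 81 71
f 81 69 82
f 81 82 71
f 82 69 83
f 82 83 71
f 83 69 70
f 83 70 71
f 85 84 88
f 85 88 86
f 86 88 89
f 86 89 87
f 88 84 90
f 88 90 89
f 89 90 91
f 89 91 87
f 90 84 92
f 90 92 91
f 91 92 93
f 91 93 87
f 92 84 94
f 92 94 93
f 93 94 95
f 93 95 87
f 94 84 96
f 94 96 95
f 95 96 97
f 95 97 87
f 96 84 98
f 96 98 97
f 97 98 99
f 97 99 87
f 98 84 100
f 98 100 99
f 99 100 101
f 99 101 87
f 100 84 85
f 100 85 101
f 101 85 86
f 101 86 87



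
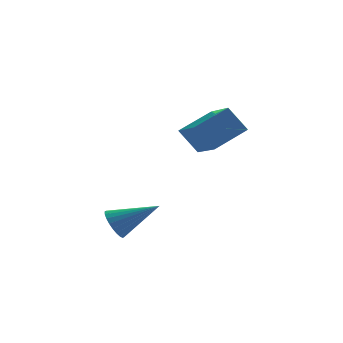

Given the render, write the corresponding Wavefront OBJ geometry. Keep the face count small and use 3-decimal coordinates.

v 0.466 4.035 2.009
v 0.873 2.353 2.716
v 1.843 4.686 2.764
v 2.25 3.003 3.471
v 1.19 3.757 0.929
v 1.597 2.074 1.636
v 2.567 4.407 1.684
v 2.974 2.725 2.391
v -2.476 -0.906 -0.912
v -2.138 -1.017 -1.527
v -0.864 -1.114 0.012
v -2.117 -0.742 -1.502
v -2.15 -0.491 -1.388
v -2.233 -0.305 -1.201
v -2.353 -0.209 -0.97
v -2.492 -0.22 -0.73
v -2.628 -0.335 -0.519
v -2.741 -0.537 -0.367
v -2.814 -0.796 -0.298
v -2.835 -1.071 -0.322
v -2.802 -1.321 -0.437
v -2.719 -1.508 -0.624
v -2.599 -1.603 -0.855
v -2.46 -1.592 -1.094
v -2.324 -1.477 -1.306
v -2.211 -1.275 -1.458
f 2 4 1
f 5 2 1
f 1 4 3
f 3 5 1
f 2 8 4
f 6 2 5
f 6 8 2
f 4 8 3
f 7 5 3
f 3 8 7
f 7 6 5
f 8 6 7
f 10 9 12
f 10 12 11
f 12 9 13
f 12 13 11
f 13 9 14
f 13 14 11
f 14 9 15
f 14 15 11
f 15 9 16
f 15 16 11
f 16 9 17
f 16 17 11
f 17 9 18
f 17 18 11
f 18 9 19
f 18 19 11
f 19 9 20
f 19 20 11
f 20 9 21
f 20 21 11
f 21 9 22
f 21 22 11
f 22 9 23
f 22 23 11
f 23 9 24
f 23 24 11
f 24 9 25
f 24 25 11
f 25 9 26
f 25 26 11
f 26 9 10
f 26 10 11



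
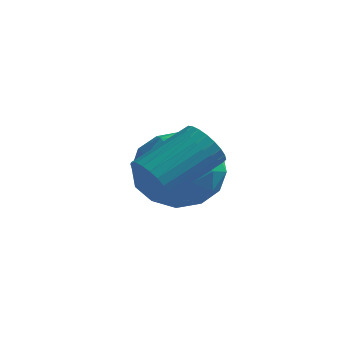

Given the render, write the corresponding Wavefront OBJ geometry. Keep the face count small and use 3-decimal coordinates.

v -2.451 2.699 0.172
v -1.937 1.942 -0.407
v -3.823 2.598 -0.913
v -3.309 1.841 -1.492
v -3.656 1.614 -0.492
v -2.808 1.676 0.179
v -2.952 2.864 -1.499
v -2.104 2.926 -0.828
v -2.247 2.044 -1.44
v -2.682 1.272 -0.818
v -3.078 3.268 -0.502
v -3.513 2.496 0.12
v -2.073 2.329 -0.022
v -3.687 2.211 -1.298
v -3.891 2.077 -0.71
v -3.588 1.632 -1.051
v -2.585 2.173 0.322
v -2.283 1.728 -0.019
v -3.294 1.535 -0.068
v -3.477 2.812 -1.301
v -3.175 2.367 -1.642
v -2.172 2.908 -0.269
v -1.869 2.463 -0.61
v -2.466 3.005 -1.252
v -1.953 1.944 -0.97
v -2.76 1.885 -1.608
v -2.55 2.486 -1.611
v -2.051 2.523 -1.217
v -2.209 1.49 -0.604
v -3.016 1.431 -1.242
v -3.22 1.298 -0.654
v -2.721 1.334 -0.26
v -2.391 1.55 -1.211
v -2.744 3.109 -0.078
v -3.551 3.05 -0.716
v -3.039 3.206 -1.06
v -2.54 3.242 -0.666
v -3 2.655 0.288
v -3.807 2.596 -0.35
v -3.709 2.017 -0.103
v -3.21 2.054 0.291
v -3.369 2.99 -0.109
v -2.519 0.213 -0.076
v -2.14 0.262 -0.526
v -1.443 1.397 0.186
v -1.821 1.347 0.636
v -2.307 0.406 -0.592
v -1.61 1.541 0.12
v -2.506 0.521 -0.579
v -1.809 1.655 0.133
v -2.708 0.588 -0.49
v -2.01 1.723 0.222
v -2.88 0.599 -0.337
v -2.183 1.733 0.374
v -2.997 0.55 -0.145
v -2.3 1.685 0.566
v -3.042 0.451 0.057
v -2.345 1.585 0.769
v -3.007 0.315 0.24
v -2.309 1.449 0.951
v -2.897 0.163 0.374
v -2.2 1.298 1.086
v -2.73 0.019 0.44
v -2.033 1.154 1.152
v -2.531 -0.095 0.427
v -1.834 1.039 1.139
v -2.33 -0.163 0.338
v -1.632 0.972 1.05
v -2.157 -0.173 0.186
v -1.46 0.961 0.897
v -2.04 -0.125 -0.006
v -1.343 1.01 0.705
v -1.995 -0.025 -0.209
v -1.298 1.109 0.503
v -2.031 0.111 -0.391
v -1.333 1.245 0.32
f 1 38 17
f 38 12 41
f 17 41 6
f 38 41 17
f 1 17 13
f 17 6 18
f 13 18 2
f 17 18 13
f 1 13 22
f 13 2 23
f 22 23 8
f 13 23 22
f 1 22 34
f 22 8 37
f 34 37 11
f 22 37 34
f 1 34 38
f 34 11 42
f 38 42 12
f 34 42 38
f 2 18 29
f 18 6 32
f 29 32 10
f 18 32 29
f 6 41 19
f 41 12 40
f 19 40 5
f 41 40 19
f 12 42 39
f 42 11 35
f 39 35 3
f 42 35 39
f 11 37 36
f 37 8 24
f 36 24 7
f 37 24 36
f 8 23 28
f 23 2 25
f 28 25 9
f 23 25 28
f 4 30 16
f 30 10 31
f 16 31 5
f 30 31 16
f 4 16 14
f 16 5 15
f 14 15 3
f 16 15 14
f 4 14 21
f 14 3 20
f 21 20 7
f 14 20 21
f 4 21 26
f 21 7 27
f 26 27 9
f 21 27 26
f 4 26 30
f 26 9 33
f 30 33 10
f 26 33 30
f 5 31 19
f 31 10 32
f 19 32 6
f 31 32 19
f 3 15 39
f 15 5 40
f 39 40 12
f 15 40 39
f 7 20 36
f 20 3 35
f 36 35 11
f 20 35 36
f 9 27 28
f 27 7 24
f 28 24 8
f 27 24 28
f 10 33 29
f 33 9 25
f 29 25 2
f 33 25 29
f 44 43 47
f 44 47 45
f 45 47 48
f 45 48 46
f 47 43 49
f 47 49 48
f 48 49 50
f 48 50 46
f 49 43 51
f 49 51 50
f 50 51 52
f 50 52 46
f 51 43 53
f 51 53 52
f 52 53 54
f 52 54 46
f 53 43 55
f 53 55 54
f 54 55 56
f 54 56 46
f 55 43 57
f 55 57 56
f 56 57 58
f 56 58 46
f 57 43 59
f 57 59 58
f 58 59 60
f 58 60 46
f 59 43 61
f 59 61 60
f 60 61 62
f 60 62 46
f 61 43 63
f 61 63 62
f 62 63 64
f 62 64 46
f 63 43 65
f 63 65 64
f 64 65 66
f 64 66 46
f 65 43 67
f 65 67 66
f 66 67 68
f 66 68 46
f 67 43 69
f 67 69 68
f 68 69 70
f 68 70 46
f 69 43 71
f 69 71 70
f 70 71 72
f 70 72 46
f 71 43 73
f 71 73 72
f 72 73 74
f 72 74 46
f 73 43 75
f 73 75 74
f 74 75 76
f 74 76 46
f 75 43 44
f 75 44 76
f 76 44 45
f 76 45 46



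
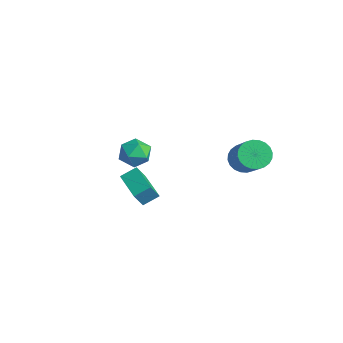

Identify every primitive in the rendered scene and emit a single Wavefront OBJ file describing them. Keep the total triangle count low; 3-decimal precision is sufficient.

v 2.408 -3.555 3.435
v 3.029 -3.209 3.208
v 2.691 -4.511 2.752
v 3.312 -4.165 2.525
v 3.251 -4.397 3.232
v 3.076 -3.806 3.654
v 2.644 -3.914 2.306
v 2.469 -3.323 2.728
v 3.176 -3.431 2.511
v 3.55 -3.729 3.083
v 2.17 -3.991 2.877
v 2.544 -4.289 3.449
v 2.875 1.425 0.439
v 3.28 1.993 0.221
v 4.73 1.502 1.644
v 4.325 0.935 1.861
v 3.121 2.112 0.425
v 4.571 1.622 1.848
v 2.924 2.128 0.631
v 4.374 1.637 2.053
v 2.72 2.036 0.807
v 4.17 1.546 2.23
v 2.54 1.851 0.927
v 3.99 1.361 2.35
v 2.41 1.602 0.973
v 3.86 1.112 2.396
v 2.352 1.325 0.938
v 3.802 0.835 2.36
v 2.373 1.064 0.826
v 3.823 0.574 2.249
v 2.47 0.858 0.656
v 3.92 0.367 2.079
v 2.629 0.738 0.452
v 4.079 0.248 1.875
v 2.826 0.723 0.247
v 4.276 0.232 1.669
v 3.03 0.814 0.07
v 4.48 0.324 1.493
v 3.21 0.999 -0.05
v 4.66 0.509 1.373
v 3.34 1.248 -0.096
v 4.79 0.758 1.327
v 3.398 1.525 -0.06
v 4.848 1.035 1.362
v 3.377 1.786 0.051
v 4.827 1.296 1.474
v -1.506 -1.615 -3.033
v -1.388 -2.121 -2.144
v -1.347 -0.88 -2.636
v -1.229 -1.387 -1.747
v -0.071 -1.773 -3.313
v 0.047 -2.28 -2.424
v 0.088 -1.039 -2.916
v 0.206 -1.545 -2.027
f 1 12 6
f 1 6 2
f 1 2 8
f 1 8 11
f 1 11 12
f 2 6 10
f 6 12 5
f 12 11 3
f 11 8 7
f 8 2 9
f 4 10 5
f 4 5 3
f 4 3 7
f 4 7 9
f 4 9 10
f 5 10 6
f 3 5 12
f 7 3 11
f 9 7 8
f 10 9 2
f 14 13 17
f 14 17 15
f 15 17 18
f 15 18 16
f 17 13 19
f 17 19 18
f 18 19 20
f 18 20 16
f 19 13 21
f 19 21 20
f 20 21 22
f 20 22 16
f 21 13 23
f 21 23 22
f 22 23 24
f 22 24 16
f 23 13 25
f 23 25 24
f 24 25 26
f 24 26 16
f 25 13 27
f 25 27 26
f 26 27 28
f 26 28 16
f 27 13 29
f 27 29 28
f 28 29 30
f 28 30 16
f 29 13 31
f 29 31 30
f 30 31 32
f 30 32 16
f 31 13 33
f 31 33 32
f 32 33 34
f 32 34 16
f 33 13 35
f 33 35 34
f 34 35 36
f 34 36 16
f 35 13 37
f 35 37 36
f 36 37 38
f 36 38 16
f 37 13 39
f 37 39 38
f 38 39 40
f 38 40 16
f 39 13 41
f 39 41 40
f 40 41 42
f 40 42 16
f 41 13 43
f 41 43 42
f 42 43 44
f 42 44 16
f 43 13 45
f 43 45 44
f 44 45 46
f 44 46 16
f 45 13 14
f 45 14 46
f 46 14 15
f 46 15 16
f 48 50 47
f 51 48 47
f 47 50 49
f 49 51 47
f 48 54 50
f 52 48 51
f 52 54 48
f 50 54 49
f 53 51 49
f 49 54 53
f 53 52 51
f 54 52 53



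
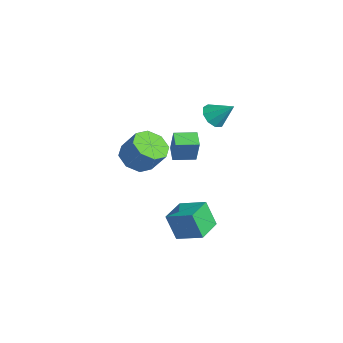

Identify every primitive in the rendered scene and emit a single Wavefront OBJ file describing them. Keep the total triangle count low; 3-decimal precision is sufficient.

v 2.518 -2.706 -4.763
v 2.061 -3.116 -3.242
v 1.469 -1.498 -4.752
v 1.011 -1.909 -3.232
v 3.669 -1.711 -4.148
v 3.211 -2.122 -2.628
v 2.619 -0.504 -4.138
v 2.162 -0.914 -2.617
v 0.838 0.024 2.911
v 1.423 -0.535 2.93
v 1.582 0.836 3.869
v 1.53 -0.164 2.533
v 1.312 0.296 2.313
v 0.873 0.628 2.372
v 0.417 0.678 2.683
v 0.159 0.422 3.101
v 0.218 -0.02 3.43
v 0.567 -0.442 3.515
v 1.043 -0.645 3.318
v -1.942 -1.248 -0.903
v -1.423 -1.276 0.59
v -1.64 -0.017 -0.984
v -1.122 -0.045 0.508
v -1.018 -1.495 -1.228
v -0.5 -1.523 0.264
v -0.717 -0.264 -1.31
v -0.198 -0.292 0.183
v 0.145 -3.949 0.296
v 1.096 -4.134 -0.158
v 1.806 -3.596 1.111
v 0.855 -3.411 1.564
v 0.813 -3.382 -0.318
v 1.523 -2.845 0.95
v 0.139 -2.962 -0.119
v 0.849 -2.425 1.15
v -0.532 -3.12 0.323
v 0.178 -2.583 1.592
v -0.806 -3.764 0.749
v -0.096 -3.226 2.018
v -0.523 -4.515 0.91
v 0.187 -3.978 2.178
v 0.151 -4.935 0.71
v 0.861 -4.398 1.979
v 0.822 -4.777 0.268
v 1.532 -4.24 1.537
f 2 4 1
f 5 2 1
f 1 4 3
f 3 5 1
f 2 8 4
f 6 2 5
f 6 8 2
f 4 8 3
f 7 5 3
f 3 8 7
f 7 6 5
f 8 6 7
f 10 9 12
f 10 12 11
f 12 9 13
f 12 13 11
f 13 9 14
f 13 14 11
f 14 9 15
f 14 15 11
f 15 9 16
f 15 16 11
f 16 9 17
f 16 17 11
f 17 9 18
f 17 18 11
f 18 9 19
f 18 19 11
f 19 9 10
f 19 10 11
f 21 23 20
f 24 21 20
f 20 23 22
f 22 24 20
f 21 27 23
f 25 21 24
f 25 27 21
f 23 27 22
f 26 24 22
f 22 27 26
f 26 25 24
f 27 25 26
f 29 28 32
f 29 32 30
f 30 32 33
f 30 33 31
f 32 28 34
f 32 34 33
f 33 34 35
f 33 35 31
f 34 28 36
f 34 36 35
f 35 36 37
f 35 37 31
f 36 28 38
f 36 38 37
f 37 38 39
f 37 39 31
f 38 28 40
f 38 40 39
f 39 40 41
f 39 41 31
f 40 28 42
f 40 42 41
f 41 42 43
f 41 43 31
f 42 28 44
f 42 44 43
f 43 44 45
f 43 45 31
f 44 28 29
f 44 29 45
f 45 29 30
f 45 30 31



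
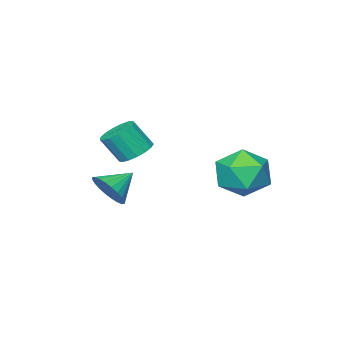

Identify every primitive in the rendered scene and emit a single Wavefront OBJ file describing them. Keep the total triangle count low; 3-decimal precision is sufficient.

v 2.994 0.662 2.311
v 3.478 0.443 1.99
v 3.869 0.02 2.868
v 3.386 0.238 3.189
v 3.567 0.712 2.08
v 3.959 0.288 2.957
v 3.526 0.969 2.223
v 3.917 0.545 3.1
v 3.362 1.155 2.385
v 3.753 0.732 3.263
v 3.114 1.229 2.531
v 3.506 0.805 3.409
v 2.839 1.172 2.627
v 3.23 0.749 3.504
v 2.6 0.999 2.65
v 2.991 0.575 3.528
v 2.45 0.748 2.596
v 2.842 0.325 3.473
v 2.426 0.478 2.476
v 2.817 0.054 3.354
v 2.531 0.249 2.319
v 2.923 -0.174 3.196
v 2.743 0.116 2.16
v 3.134 -0.308 3.037
v 3.012 0.107 2.035
v 3.404 -0.317 2.913
v 3.278 0.225 1.974
v 3.669 -0.198 2.852
v 3.184 -0.467 0.361
v 3.506 -0.729 0.95
v 2.276 -0.373 0.899
v 3.552 -0.454 0.98
v 3.542 -0.18 0.916
v 3.478 0.05 0.768
v 3.369 0.201 0.558
v 3.232 0.25 0.318
v 3.088 0.191 0.084
v 2.958 0.031 -0.107
v 2.863 -0.204 -0.227
v 2.817 -0.48 -0.258
v 2.827 -0.753 -0.194
v 2.891 -0.983 -0.046
v 2.999 -1.134 0.165
v 3.136 -1.184 0.405
v 3.281 -1.124 0.638
v 3.41 -0.965 0.83
v 0.062 3.293 2.016
v 0.425 3.818 1.275
v 1.355 2.382 2.005
v 1.718 2.907 1.264
v 1.638 3.306 2.153
v 0.839 3.869 2.16
v 0.941 2.331 1.12
v 0.142 2.894 1.127
v 0.969 3.224 0.722
v 1.399 3.826 1.36
v 0.381 2.374 1.92
v 0.811 2.976 2.558
f 2 1 5
f 2 5 3
f 3 5 6
f 3 6 4
f 5 1 7
f 5 7 6
f 6 7 8
f 6 8 4
f 7 1 9
f 7 9 8
f 8 9 10
f 8 10 4
f 9 1 11
f 9 11 10
f 10 11 12
f 10 12 4
f 11 1 13
f 11 13 12
f 12 13 14
f 12 14 4
f 13 1 15
f 13 15 14
f 14 15 16
f 14 16 4
f 15 1 17
f 15 17 16
f 16 17 18
f 16 18 4
f 17 1 19
f 17 19 18
f 18 19 20
f 18 20 4
f 19 1 21
f 19 21 20
f 20 21 22
f 20 22 4
f 21 1 23
f 21 23 22
f 22 23 24
f 22 24 4
f 23 1 25
f 23 25 24
f 24 25 26
f 24 26 4
f 25 1 27
f 25 27 26
f 26 27 28
f 26 28 4
f 27 1 2
f 27 2 28
f 28 2 3
f 28 3 4
f 30 29 32
f 30 32 31
f 32 29 33
f 32 33 31
f 33 29 34
f 33 34 31
f 34 29 35
f 34 35 31
f 35 29 36
f 35 36 31
f 36 29 37
f 36 37 31
f 37 29 38
f 37 38 31
f 38 29 39
f 38 39 31
f 39 29 40
f 39 40 31
f 40 29 41
f 40 41 31
f 41 29 42
f 41 42 31
f 42 29 43
f 42 43 31
f 43 29 44
f 43 44 31
f 44 29 45
f 44 45 31
f 45 29 46
f 45 46 31
f 46 29 30
f 46 30 31
f 47 58 52
f 47 52 48
f 47 48 54
f 47 54 57
f 47 57 58
f 48 52 56
f 52 58 51
f 58 57 49
f 57 54 53
f 54 48 55
f 50 56 51
f 50 51 49
f 50 49 53
f 50 53 55
f 50 55 56
f 51 56 52
f 49 51 58
f 53 49 57
f 55 53 54
f 56 55 48



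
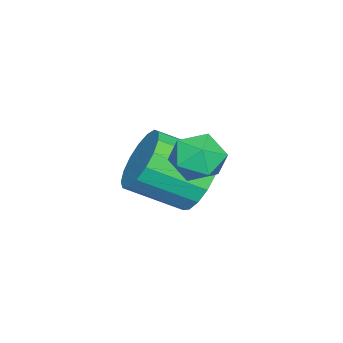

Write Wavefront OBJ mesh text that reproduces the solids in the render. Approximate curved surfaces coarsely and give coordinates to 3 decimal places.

v 1.451 -2.604 0.499
v 1.898 -2.11 1.058
v 2.356 -3.342 1.78
v 1.909 -3.836 1.221
v 1.523 -2.146 1.235
v 1.981 -3.378 1.957
v 1.131 -2.286 1.243
v 1.589 -3.519 1.965
v 0.813 -2.5 1.081
v 1.271 -3.732 1.803
v 0.64 -2.737 0.785
v 1.098 -3.969 1.508
v 0.654 -2.944 0.424
v 1.112 -4.176 1.146
v 0.85 -3.073 0.08
v 1.308 -4.305 0.802
v 1.184 -3.094 -0.168
v 1.642 -4.327 0.554
v 1.579 -3.003 -0.263
v 2.037 -4.236 0.459
v 1.944 -2.821 -0.184
v 2.402 -4.053 0.538
v 2.197 -2.589 0.052
v 2.655 -3.821 0.774
v 2.279 -2.36 0.39
v 2.737 -3.592 1.112
v 2.171 -2.187 0.753
v 2.629 -3.419 1.475
v 3.494 -1.508 2.235
v 4.082 -1.508 2.562
v 3.138 -2.312 2.878
v 3.726 -2.312 3.205
v 3.305 -1.791 3.27
v 3.525 -1.294 2.873
v 3.695 -2.526 2.567
v 3.915 -2.029 2.17
v 4.207 -2.137 2.767
v 3.966 -1.683 3.201
v 3.254 -2.137 2.239
v 3.013 -1.683 2.673
f 2 1 5
f 2 5 3
f 3 5 6
f 3 6 4
f 5 1 7
f 5 7 6
f 6 7 8
f 6 8 4
f 7 1 9
f 7 9 8
f 8 9 10
f 8 10 4
f 9 1 11
f 9 11 10
f 10 11 12
f 10 12 4
f 11 1 13
f 11 13 12
f 12 13 14
f 12 14 4
f 13 1 15
f 13 15 14
f 14 15 16
f 14 16 4
f 15 1 17
f 15 17 16
f 16 17 18
f 16 18 4
f 17 1 19
f 17 19 18
f 18 19 20
f 18 20 4
f 19 1 21
f 19 21 20
f 20 21 22
f 20 22 4
f 21 1 23
f 21 23 22
f 22 23 24
f 22 24 4
f 23 1 25
f 23 25 24
f 24 25 26
f 24 26 4
f 25 1 27
f 25 27 26
f 26 27 28
f 26 28 4
f 27 1 2
f 27 2 28
f 28 2 3
f 28 3 4
f 29 40 34
f 29 34 30
f 29 30 36
f 29 36 39
f 29 39 40
f 30 34 38
f 34 40 33
f 40 39 31
f 39 36 35
f 36 30 37
f 32 38 33
f 32 33 31
f 32 31 35
f 32 35 37
f 32 37 38
f 33 38 34
f 31 33 40
f 35 31 39
f 37 35 36
f 38 37 30



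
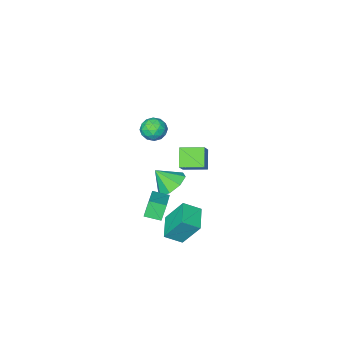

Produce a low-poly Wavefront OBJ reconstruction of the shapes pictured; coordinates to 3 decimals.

v 0.176 1.981 -1.349
v 1.064 2.225 -1.764
v 0.844 1.319 -0.311
v 0.815 2.759 -1.263
v 0.192 2.837 -0.812
v -0.44 2.414 -0.675
v -0.711 1.738 -0.933
v -0.463 1.204 -1.434
v 0.16 1.126 -1.885
v 0.793 1.549 -2.022
v -0.873 3.356 -3.01
v 0.026 2.873 -2.418
v 0.014 4.594 -3.346
v 0.913 4.111 -2.753
v -0.273 2.489 -4.627
v 0.626 2.006 -4.034
v 0.614 3.727 -4.962
v 1.513 3.244 -4.37
v -2.76 -1.373 -2.013
v -2.108 -0.775 -1.102
v -3.847 -0.443 -1.844
v -3.194 0.154 -0.933
v -2.206 -0.554 -2.947
v -1.553 0.043 -2.036
v -3.292 0.375 -2.778
v -2.64 0.973 -1.867
v 1.278 2.94 -2.376
v 0.832 2.777 -1.417
v 2.467 4.493 -1.559
v 2.021 4.33 -0.6
v 1.979 2.29 -2.16
v 1.533 2.127 -1.201
v 3.168 3.843 -1.343
v 2.722 3.68 -0.384
v 0.779 2.329 3.399
v 1.325 2.038 2.893
v 0.915 1.282 4.147
v 1.461 0.991 3.641
v 1.629 1.635 4.083
v 1.546 2.281 3.621
v 0.694 1.039 3.419
v 0.611 1.685 2.957
v 1.272 1.24 2.905
v 1.85 1.609 3.316
v 0.39 1.711 3.724
v 0.968 2.08 4.135
v 1.04 2.275 3.081
v 1.2 1.045 3.959
v 1.299 1.423 4.22
v 1.62 1.252 3.922
v 1.17 2.418 3.509
v 1.491 2.247 3.211
v 1.67 2.011 3.911
v 0.749 1.073 3.829
v 1.07 0.902 3.531
v 0.62 2.068 3.118
v 0.941 1.897 2.82
v 0.57 1.309 3.129
v 1.33 1.635 2.79
v 1.41 1.02 3.23
v 0.959 1.048 3.099
v 0.91 1.428 2.827
v 1.67 1.852 3.032
v 1.749 1.237 3.471
v 1.849 1.615 3.731
v 1.799 1.995 3.46
v 1.639 1.383 3.039
v 0.491 2.083 3.569
v 0.57 1.468 4.008
v 0.441 1.325 3.58
v 0.391 1.705 3.309
v 0.83 2.3 3.81
v 0.91 1.685 4.25
v 1.33 1.892 4.213
v 1.281 2.272 3.941
v 0.601 1.937 4.001
f 2 1 4
f 2 4 3
f 4 1 5
f 4 5 3
f 5 1 6
f 5 6 3
f 6 1 7
f 6 7 3
f 7 1 8
f 7 8 3
f 8 1 9
f 8 9 3
f 9 1 10
f 9 10 3
f 10 1 2
f 10 2 3
f 12 14 11
f 15 12 11
f 11 14 13
f 13 15 11
f 12 18 14
f 16 12 15
f 16 18 12
f 14 18 13
f 17 15 13
f 13 18 17
f 17 16 15
f 18 16 17
f 20 22 19
f 23 20 19
f 19 22 21
f 21 23 19
f 20 26 22
f 24 20 23
f 24 26 20
f 22 26 21
f 25 23 21
f 21 26 25
f 25 24 23
f 26 24 25
f 28 30 27
f 31 28 27
f 27 30 29
f 29 31 27
f 28 34 30
f 32 28 31
f 32 34 28
f 30 34 29
f 33 31 29
f 29 34 33
f 33 32 31
f 34 32 33
f 35 72 51
f 72 46 75
f 51 75 40
f 72 75 51
f 35 51 47
f 51 40 52
f 47 52 36
f 51 52 47
f 35 47 56
f 47 36 57
f 56 57 42
f 47 57 56
f 35 56 68
f 56 42 71
f 68 71 45
f 56 71 68
f 35 68 72
f 68 45 76
f 72 76 46
f 68 76 72
f 36 52 63
f 52 40 66
f 63 66 44
f 52 66 63
f 40 75 53
f 75 46 74
f 53 74 39
f 75 74 53
f 46 76 73
f 76 45 69
f 73 69 37
f 76 69 73
f 45 71 70
f 71 42 58
f 70 58 41
f 71 58 70
f 42 57 62
f 57 36 59
f 62 59 43
f 57 59 62
f 38 64 50
f 64 44 65
f 50 65 39
f 64 65 50
f 38 50 48
f 50 39 49
f 48 49 37
f 50 49 48
f 38 48 55
f 48 37 54
f 55 54 41
f 48 54 55
f 38 55 60
f 55 41 61
f 60 61 43
f 55 61 60
f 38 60 64
f 60 43 67
f 64 67 44
f 60 67 64
f 39 65 53
f 65 44 66
f 53 66 40
f 65 66 53
f 37 49 73
f 49 39 74
f 73 74 46
f 49 74 73
f 41 54 70
f 54 37 69
f 70 69 45
f 54 69 70
f 43 61 62
f 61 41 58
f 62 58 42
f 61 58 62
f 44 67 63
f 67 43 59
f 63 59 36
f 67 59 63

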